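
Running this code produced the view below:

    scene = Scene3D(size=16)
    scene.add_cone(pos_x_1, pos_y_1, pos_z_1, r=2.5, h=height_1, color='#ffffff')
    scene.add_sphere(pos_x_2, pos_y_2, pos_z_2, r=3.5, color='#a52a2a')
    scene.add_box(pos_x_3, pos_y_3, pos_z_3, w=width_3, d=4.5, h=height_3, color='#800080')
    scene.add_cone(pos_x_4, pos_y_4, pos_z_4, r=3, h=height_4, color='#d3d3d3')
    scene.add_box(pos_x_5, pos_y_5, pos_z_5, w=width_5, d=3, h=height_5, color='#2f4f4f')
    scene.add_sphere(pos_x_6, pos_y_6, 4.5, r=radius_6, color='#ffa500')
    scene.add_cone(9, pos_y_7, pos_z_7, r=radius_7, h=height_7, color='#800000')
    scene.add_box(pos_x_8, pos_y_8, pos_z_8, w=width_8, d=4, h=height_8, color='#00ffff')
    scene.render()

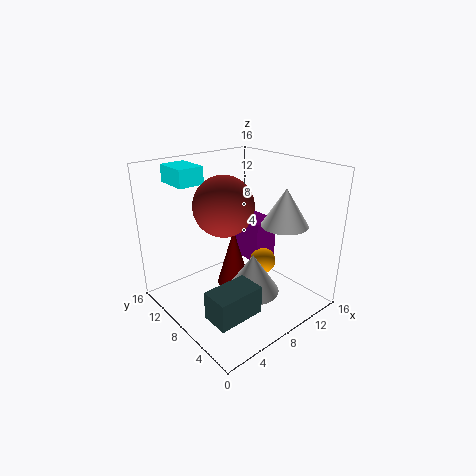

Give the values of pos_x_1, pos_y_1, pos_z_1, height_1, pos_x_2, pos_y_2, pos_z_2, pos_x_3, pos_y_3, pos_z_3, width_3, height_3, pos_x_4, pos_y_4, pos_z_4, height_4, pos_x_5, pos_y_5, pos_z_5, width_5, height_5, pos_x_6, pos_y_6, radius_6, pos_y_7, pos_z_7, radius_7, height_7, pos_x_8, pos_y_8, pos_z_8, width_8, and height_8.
pos_x_1 = 11; pos_y_1 = 4; pos_z_1 = 10; height_1 = 4; pos_x_2 = 8; pos_y_2 = 10.5; pos_z_2 = 11; pos_x_3 = 10.5; pos_y_3 = 7.5; pos_z_3 = 4; width_3 = 3; height_3 = 5; pos_x_4 = 8.5; pos_y_4 = 6; pos_z_4 = 2; height_4 = 4.5; pos_x_5 = 1.5; pos_y_5 = 2.5; pos_z_5 = 2; width_5 = 5; height_5 = 3; pos_x_6 = 11; pos_y_6 = 7; radius_6 = 1.5; pos_y_7 = 10; pos_z_7 = 1; radius_7 = 2; height_7 = 7; pos_x_8 = 3.5; pos_y_8 = 12; pos_z_8 = 13.5; width_8 = 3; height_8 = 2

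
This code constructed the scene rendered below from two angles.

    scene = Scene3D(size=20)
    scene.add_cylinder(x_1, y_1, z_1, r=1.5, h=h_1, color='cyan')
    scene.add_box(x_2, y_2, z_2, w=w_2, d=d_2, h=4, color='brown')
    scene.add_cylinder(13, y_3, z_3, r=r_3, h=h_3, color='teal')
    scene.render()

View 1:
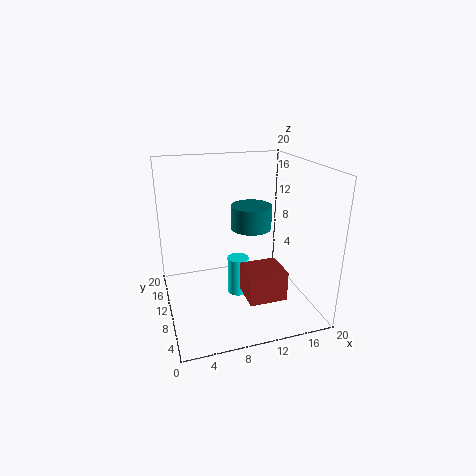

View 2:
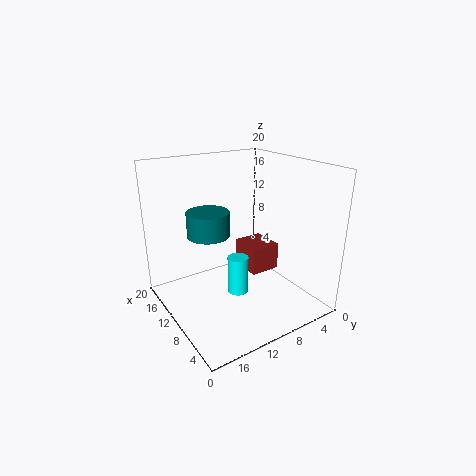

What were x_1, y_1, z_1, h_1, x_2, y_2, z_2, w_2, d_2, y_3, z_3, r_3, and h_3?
x_1 = 10; y_1 = 10; z_1 = 1.5; h_1 = 5.5; x_2 = 9.5; y_2 = 3; z_2 = 3.5; w_2 = 5; d_2 = 4.5; y_3 = 13; z_3 = 10; r_3 = 3; h_3 = 3.5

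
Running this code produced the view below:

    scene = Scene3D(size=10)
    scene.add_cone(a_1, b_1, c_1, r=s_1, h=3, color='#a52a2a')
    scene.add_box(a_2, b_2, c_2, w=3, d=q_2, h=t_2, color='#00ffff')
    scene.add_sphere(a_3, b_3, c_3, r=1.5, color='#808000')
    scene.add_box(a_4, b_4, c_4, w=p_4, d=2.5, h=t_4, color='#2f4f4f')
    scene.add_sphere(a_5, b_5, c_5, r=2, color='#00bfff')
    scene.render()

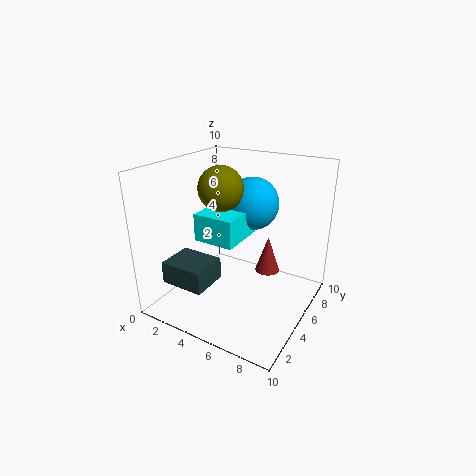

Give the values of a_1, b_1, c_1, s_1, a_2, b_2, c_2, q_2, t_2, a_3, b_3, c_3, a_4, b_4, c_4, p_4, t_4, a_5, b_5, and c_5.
a_1 = 5.5; b_1 = 9; c_1 = 0.5; s_1 = 1; a_2 = 2; b_2 = 4; c_2 = 4.5; q_2 = 3.5; t_2 = 2; a_3 = 4; b_3 = 4.5; c_3 = 8.5; a_4 = 1.5; b_4 = 1; c_4 = 2.5; p_4 = 3; t_4 = 1.5; a_5 = 4.5; b_5 = 8; c_5 = 6.5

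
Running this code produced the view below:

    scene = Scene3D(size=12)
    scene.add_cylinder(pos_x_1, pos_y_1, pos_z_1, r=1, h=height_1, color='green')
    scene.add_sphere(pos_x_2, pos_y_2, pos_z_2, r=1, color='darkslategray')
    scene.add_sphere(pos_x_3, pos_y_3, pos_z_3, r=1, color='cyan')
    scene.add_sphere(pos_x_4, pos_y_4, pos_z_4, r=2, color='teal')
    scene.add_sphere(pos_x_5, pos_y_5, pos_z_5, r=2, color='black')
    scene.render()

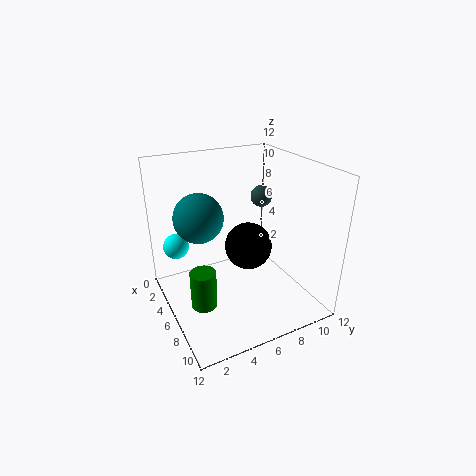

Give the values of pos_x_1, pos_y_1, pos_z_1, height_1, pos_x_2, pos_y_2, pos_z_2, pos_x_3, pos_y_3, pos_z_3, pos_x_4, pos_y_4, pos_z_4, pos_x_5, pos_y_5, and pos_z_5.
pos_x_1 = 8, pos_y_1 = 2, pos_z_1 = 2, height_1 = 3, pos_x_2 = 3, pos_y_2 = 10, pos_z_2 = 8, pos_x_3 = 5, pos_y_3 = 1, pos_z_3 = 6, pos_x_4 = 5, pos_y_4 = 3, pos_z_4 = 8, pos_x_5 = 6, pos_y_5 = 7, pos_z_5 = 5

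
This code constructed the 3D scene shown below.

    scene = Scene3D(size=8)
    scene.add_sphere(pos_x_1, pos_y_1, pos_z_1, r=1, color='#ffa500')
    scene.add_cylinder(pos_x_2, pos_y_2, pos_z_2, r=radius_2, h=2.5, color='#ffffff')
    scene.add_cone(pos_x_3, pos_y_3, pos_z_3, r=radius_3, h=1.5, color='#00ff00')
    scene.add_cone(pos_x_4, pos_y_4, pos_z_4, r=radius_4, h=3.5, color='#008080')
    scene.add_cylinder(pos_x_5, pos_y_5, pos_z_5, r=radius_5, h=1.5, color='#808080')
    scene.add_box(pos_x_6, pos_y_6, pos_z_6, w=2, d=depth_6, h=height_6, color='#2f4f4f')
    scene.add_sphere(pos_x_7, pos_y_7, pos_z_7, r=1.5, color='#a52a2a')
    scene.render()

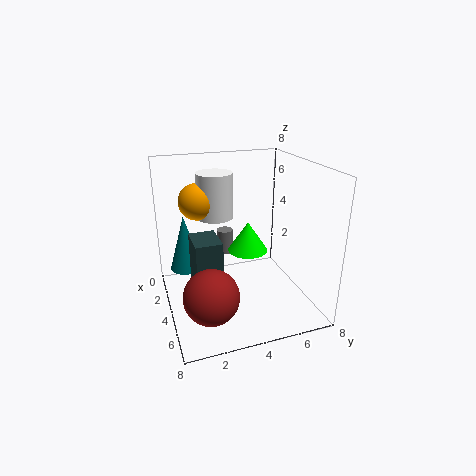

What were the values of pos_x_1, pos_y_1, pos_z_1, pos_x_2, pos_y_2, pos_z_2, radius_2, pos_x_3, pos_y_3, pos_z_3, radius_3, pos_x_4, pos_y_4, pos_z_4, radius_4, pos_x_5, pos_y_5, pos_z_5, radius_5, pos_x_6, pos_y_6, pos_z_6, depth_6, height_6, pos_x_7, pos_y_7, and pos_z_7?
pos_x_1 = 3; pos_y_1 = 2; pos_z_1 = 6; pos_x_2 = 3; pos_y_2 = 3; pos_z_2 = 5; radius_2 = 1; pos_x_3 = 5.5; pos_y_3 = 4; pos_z_3 = 4; radius_3 = 1; pos_x_4 = 1; pos_y_4 = 1.5; pos_z_4 = 1; radius_4 = 1; pos_x_5 = 1.5; pos_y_5 = 4; pos_z_5 = 2; radius_5 = 0.5; pos_x_6 = 2.5; pos_y_6 = 1.5; pos_z_6 = 0.5; depth_6 = 1.5; height_6 = 3.5; pos_x_7 = 5.5; pos_y_7 = 2; pos_z_7 = 1.5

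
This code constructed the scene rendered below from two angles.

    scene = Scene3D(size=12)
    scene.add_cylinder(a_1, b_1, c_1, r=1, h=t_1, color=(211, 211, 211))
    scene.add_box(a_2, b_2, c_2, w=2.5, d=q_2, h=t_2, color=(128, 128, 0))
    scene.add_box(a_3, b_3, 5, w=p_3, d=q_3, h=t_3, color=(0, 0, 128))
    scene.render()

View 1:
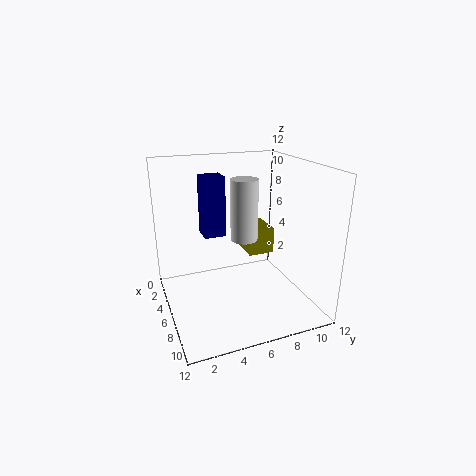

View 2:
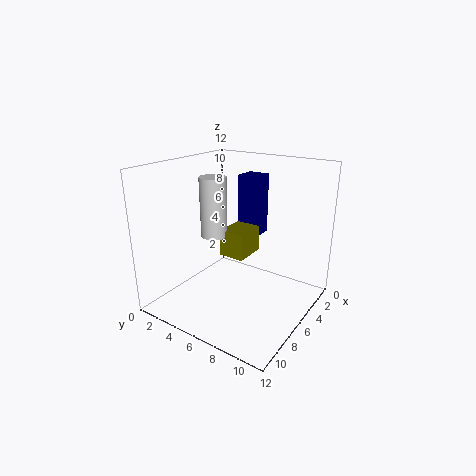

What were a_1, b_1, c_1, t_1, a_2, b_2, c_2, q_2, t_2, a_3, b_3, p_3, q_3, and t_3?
a_1 = 8.5, b_1 = 5.5, c_1 = 7, t_1 = 4.5, a_2 = 6, b_2 = 6, c_2 = 5.5, q_2 = 2, t_2 = 2, a_3 = 1, b_3 = 4, p_3 = 2, q_3 = 2, t_3 = 5.5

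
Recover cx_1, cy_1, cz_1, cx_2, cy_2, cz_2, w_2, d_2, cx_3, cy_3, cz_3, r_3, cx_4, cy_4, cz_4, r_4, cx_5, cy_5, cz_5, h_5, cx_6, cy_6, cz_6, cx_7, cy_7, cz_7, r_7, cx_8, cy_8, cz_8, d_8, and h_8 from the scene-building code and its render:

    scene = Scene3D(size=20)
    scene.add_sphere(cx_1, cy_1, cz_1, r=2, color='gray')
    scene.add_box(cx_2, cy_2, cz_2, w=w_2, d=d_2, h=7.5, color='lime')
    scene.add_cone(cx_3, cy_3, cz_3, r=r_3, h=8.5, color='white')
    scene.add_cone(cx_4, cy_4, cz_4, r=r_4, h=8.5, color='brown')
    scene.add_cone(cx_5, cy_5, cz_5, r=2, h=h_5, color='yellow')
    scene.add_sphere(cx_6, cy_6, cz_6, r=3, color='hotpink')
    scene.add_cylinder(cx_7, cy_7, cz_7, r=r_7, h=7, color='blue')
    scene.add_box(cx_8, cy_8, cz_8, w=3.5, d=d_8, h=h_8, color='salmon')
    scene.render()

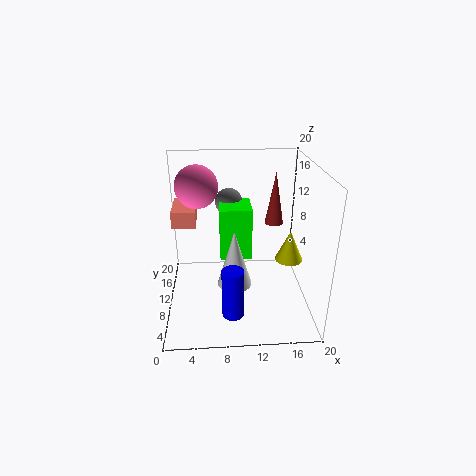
cx_1 = 9
cy_1 = 15
cz_1 = 13.5
cx_2 = 7.5
cy_2 = 10
cz_2 = 6.5
w_2 = 4.5
d_2 = 5
cx_3 = 9.5
cy_3 = 10
cz_3 = 2.5
r_3 = 2.5
cx_4 = 16.5
cy_4 = 18
cz_4 = 8.5
r_4 = 1.5
cx_5 = 17.5
cy_5 = 10.5
cz_5 = 6
h_5 = 4.5
cx_6 = 4.5
cy_6 = 13
cz_6 = 16.5
cx_7 = 9
cy_7 = 5.5
cz_7 = 0.5
r_7 = 1.5
cx_8 = 0.5
cy_8 = 13.5
cz_8 = 10
d_8 = 6.5
h_8 = 2.5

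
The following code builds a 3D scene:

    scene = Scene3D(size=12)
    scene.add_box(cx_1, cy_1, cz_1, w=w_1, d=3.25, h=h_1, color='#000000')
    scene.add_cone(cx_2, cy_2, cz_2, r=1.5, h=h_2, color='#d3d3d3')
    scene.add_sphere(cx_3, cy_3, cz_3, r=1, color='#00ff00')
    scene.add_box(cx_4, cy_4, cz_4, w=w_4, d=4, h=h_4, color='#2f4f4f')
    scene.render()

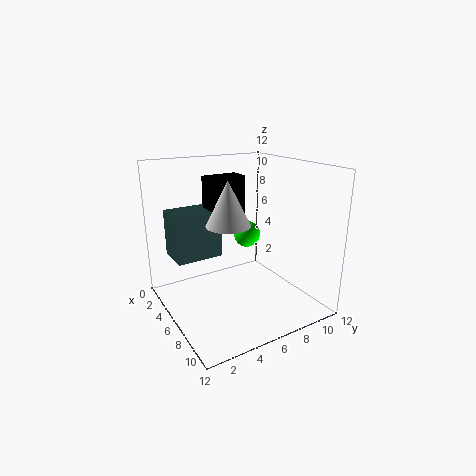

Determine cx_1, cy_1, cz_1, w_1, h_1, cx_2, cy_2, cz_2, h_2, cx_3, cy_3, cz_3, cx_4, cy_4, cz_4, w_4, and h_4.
cx_1 = 2.5, cy_1 = 4.5, cz_1 = 6.25, w_1 = 1.75, h_1 = 4.5, cx_2 = 9.75, cy_2 = 3, cz_2 = 8.75, h_2 = 3, cx_3 = 7.75, cy_3 = 5.75, cz_3 = 7, cx_4 = 1.5, cy_4 = 1.25, cz_4 = 4, w_4 = 3, h_4 = 4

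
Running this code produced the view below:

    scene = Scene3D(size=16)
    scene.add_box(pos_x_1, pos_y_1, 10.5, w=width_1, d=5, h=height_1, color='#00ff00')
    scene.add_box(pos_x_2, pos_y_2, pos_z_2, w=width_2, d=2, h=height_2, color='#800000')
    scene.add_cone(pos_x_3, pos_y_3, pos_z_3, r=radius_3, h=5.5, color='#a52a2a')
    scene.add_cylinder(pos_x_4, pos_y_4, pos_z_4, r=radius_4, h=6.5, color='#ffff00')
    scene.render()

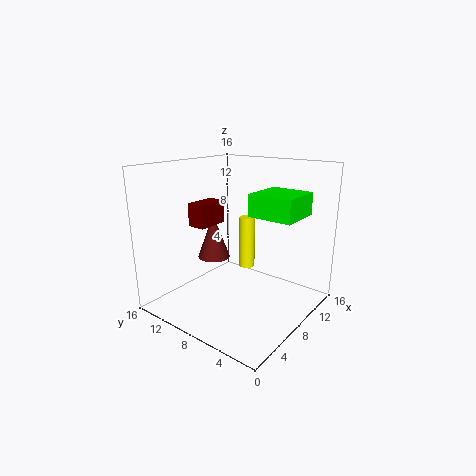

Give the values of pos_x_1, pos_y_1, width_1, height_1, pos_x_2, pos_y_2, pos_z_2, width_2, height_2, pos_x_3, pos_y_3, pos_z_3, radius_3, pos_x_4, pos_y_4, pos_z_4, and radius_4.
pos_x_1 = 8.5; pos_y_1 = 2; width_1 = 5; height_1 = 2.5; pos_x_2 = 4.5; pos_y_2 = 10; pos_z_2 = 9.5; width_2 = 3.5; height_2 = 2.5; pos_x_3 = 9.5; pos_y_3 = 13; pos_z_3 = 4; radius_3 = 2; pos_x_4 = 12.5; pos_y_4 = 10; pos_z_4 = 2.5; radius_4 = 1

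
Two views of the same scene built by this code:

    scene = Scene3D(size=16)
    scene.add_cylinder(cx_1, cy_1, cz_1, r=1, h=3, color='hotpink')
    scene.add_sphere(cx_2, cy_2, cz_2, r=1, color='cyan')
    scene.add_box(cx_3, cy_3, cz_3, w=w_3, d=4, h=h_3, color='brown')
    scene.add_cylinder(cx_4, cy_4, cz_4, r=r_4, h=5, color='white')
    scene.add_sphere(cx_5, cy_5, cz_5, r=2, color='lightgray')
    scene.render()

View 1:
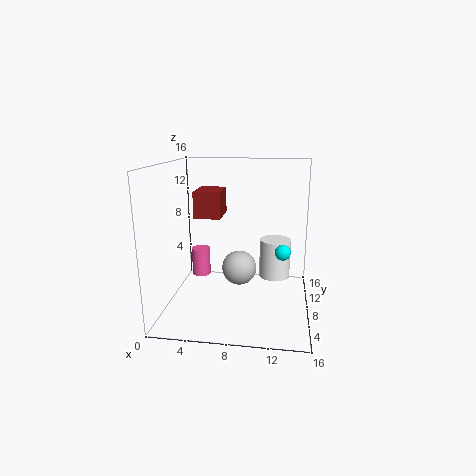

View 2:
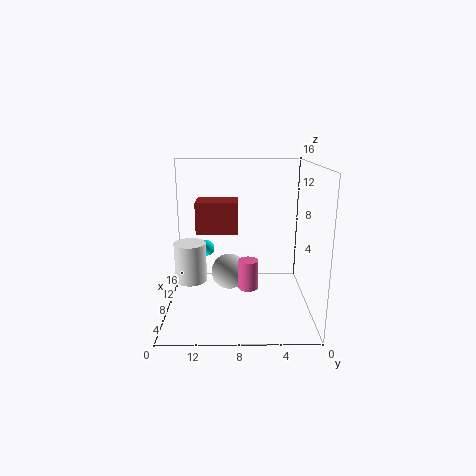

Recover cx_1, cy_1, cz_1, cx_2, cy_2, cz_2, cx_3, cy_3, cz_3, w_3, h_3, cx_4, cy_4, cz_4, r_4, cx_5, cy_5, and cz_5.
cx_1 = 4; cy_1 = 7; cz_1 = 4; cx_2 = 13; cy_2 = 12; cz_2 = 5; cx_3 = 3; cy_3 = 8; cz_3 = 10; w_3 = 3; h_3 = 3; cx_4 = 12; cy_4 = 14; cz_4 = 1; r_4 = 2; cx_5 = 8; cy_5 = 9; cz_5 = 4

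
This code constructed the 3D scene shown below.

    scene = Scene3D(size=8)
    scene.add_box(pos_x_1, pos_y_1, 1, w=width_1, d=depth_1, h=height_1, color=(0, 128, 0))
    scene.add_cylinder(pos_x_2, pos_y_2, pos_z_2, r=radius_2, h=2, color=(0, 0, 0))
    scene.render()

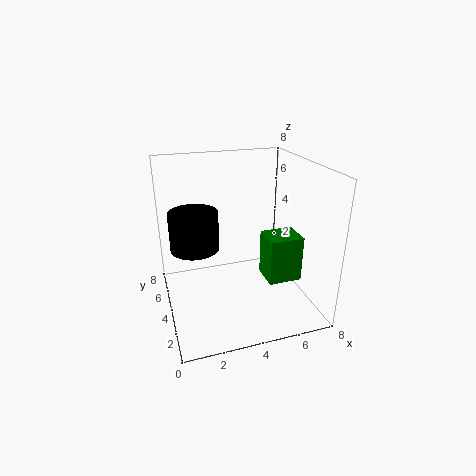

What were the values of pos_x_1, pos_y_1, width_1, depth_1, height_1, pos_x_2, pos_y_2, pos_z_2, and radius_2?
pos_x_1 = 5.75, pos_y_1 = 3.25, width_1 = 2, depth_1 = 1.75, height_1 = 2.75, pos_x_2 = 1.5, pos_y_2 = 3.5, pos_z_2 = 4, radius_2 = 1.25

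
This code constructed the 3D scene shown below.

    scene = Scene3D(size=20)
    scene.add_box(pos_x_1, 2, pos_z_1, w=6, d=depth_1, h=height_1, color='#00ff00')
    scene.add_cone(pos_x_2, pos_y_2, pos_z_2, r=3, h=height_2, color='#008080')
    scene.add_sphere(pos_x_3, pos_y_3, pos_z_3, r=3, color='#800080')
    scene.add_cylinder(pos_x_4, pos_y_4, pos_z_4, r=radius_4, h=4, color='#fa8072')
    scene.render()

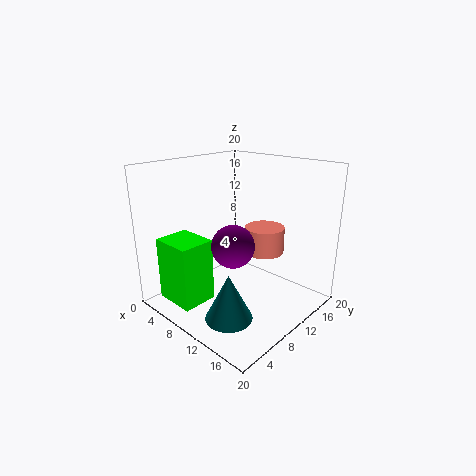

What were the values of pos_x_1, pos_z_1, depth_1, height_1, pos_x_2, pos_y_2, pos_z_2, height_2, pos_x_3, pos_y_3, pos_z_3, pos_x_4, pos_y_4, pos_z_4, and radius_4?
pos_x_1 = 2; pos_z_1 = 1; depth_1 = 5; height_1 = 9; pos_x_2 = 14; pos_y_2 = 4; pos_z_2 = 2; height_2 = 6; pos_x_3 = 10; pos_y_3 = 9; pos_z_3 = 9; pos_x_4 = 10; pos_y_4 = 16; pos_z_4 = 6; radius_4 = 3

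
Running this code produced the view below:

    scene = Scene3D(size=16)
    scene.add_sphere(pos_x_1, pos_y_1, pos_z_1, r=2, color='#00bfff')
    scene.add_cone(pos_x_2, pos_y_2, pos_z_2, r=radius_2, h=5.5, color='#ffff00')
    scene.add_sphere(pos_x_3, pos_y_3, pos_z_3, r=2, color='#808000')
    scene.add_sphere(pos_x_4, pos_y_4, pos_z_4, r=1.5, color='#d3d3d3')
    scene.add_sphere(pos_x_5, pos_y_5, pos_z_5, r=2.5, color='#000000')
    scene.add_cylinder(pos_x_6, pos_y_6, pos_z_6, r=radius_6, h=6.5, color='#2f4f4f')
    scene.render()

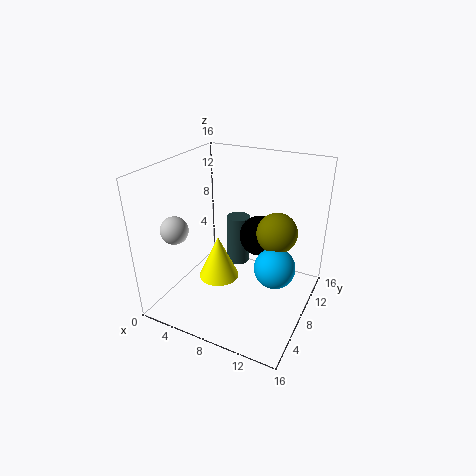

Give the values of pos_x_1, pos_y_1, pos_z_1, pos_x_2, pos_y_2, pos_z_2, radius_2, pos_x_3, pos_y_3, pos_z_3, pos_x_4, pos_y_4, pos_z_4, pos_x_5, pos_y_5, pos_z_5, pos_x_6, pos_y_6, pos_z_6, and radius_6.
pos_x_1 = 13.5
pos_y_1 = 5
pos_z_1 = 7.5
pos_x_2 = 4.5
pos_y_2 = 9.5
pos_z_2 = 1
radius_2 = 2.5
pos_x_3 = 13
pos_y_3 = 6.5
pos_z_3 = 10.5
pos_x_4 = 2.5
pos_y_4 = 4
pos_z_4 = 9.5
pos_x_5 = 8.5
pos_y_5 = 13
pos_z_5 = 6
pos_x_6 = 5
pos_y_6 = 14
pos_z_6 = 1
radius_6 = 1.5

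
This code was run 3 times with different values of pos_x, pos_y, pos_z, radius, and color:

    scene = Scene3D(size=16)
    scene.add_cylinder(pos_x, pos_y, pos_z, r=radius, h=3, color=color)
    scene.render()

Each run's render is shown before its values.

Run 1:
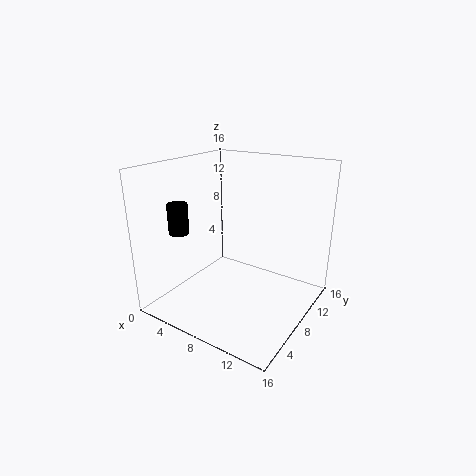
pos_x = 5, pos_y = 2, pos_z = 10, radius = 1, color = 'black'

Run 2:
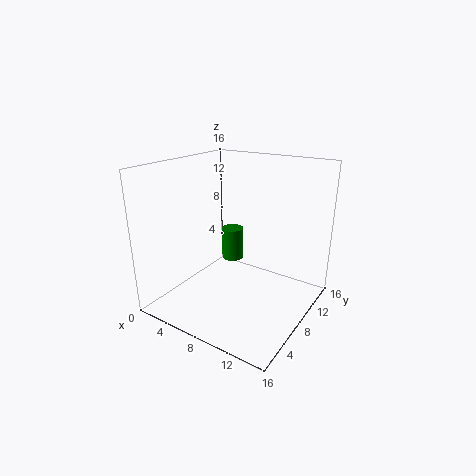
pos_x = 10, pos_y = 4, pos_z = 8, radius = 1, color = 'green'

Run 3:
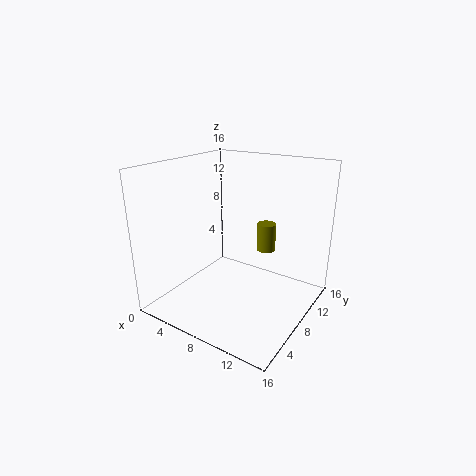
pos_x = 11, pos_y = 9, pos_z = 7, radius = 1, color = 'olive'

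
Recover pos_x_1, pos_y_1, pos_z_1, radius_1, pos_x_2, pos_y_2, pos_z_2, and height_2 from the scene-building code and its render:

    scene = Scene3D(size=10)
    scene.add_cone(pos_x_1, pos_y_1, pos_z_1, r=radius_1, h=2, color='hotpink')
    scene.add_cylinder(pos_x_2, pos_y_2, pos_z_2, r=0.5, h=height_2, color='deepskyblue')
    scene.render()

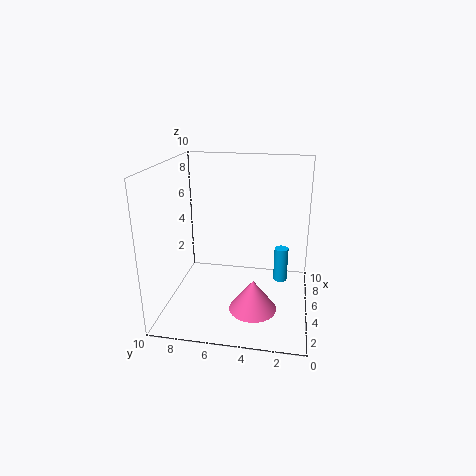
pos_x_1 = 2
pos_y_1 = 3.5
pos_z_1 = 1.5
radius_1 = 1.5
pos_x_2 = 6
pos_y_2 = 2
pos_z_2 = 1.5
height_2 = 2.5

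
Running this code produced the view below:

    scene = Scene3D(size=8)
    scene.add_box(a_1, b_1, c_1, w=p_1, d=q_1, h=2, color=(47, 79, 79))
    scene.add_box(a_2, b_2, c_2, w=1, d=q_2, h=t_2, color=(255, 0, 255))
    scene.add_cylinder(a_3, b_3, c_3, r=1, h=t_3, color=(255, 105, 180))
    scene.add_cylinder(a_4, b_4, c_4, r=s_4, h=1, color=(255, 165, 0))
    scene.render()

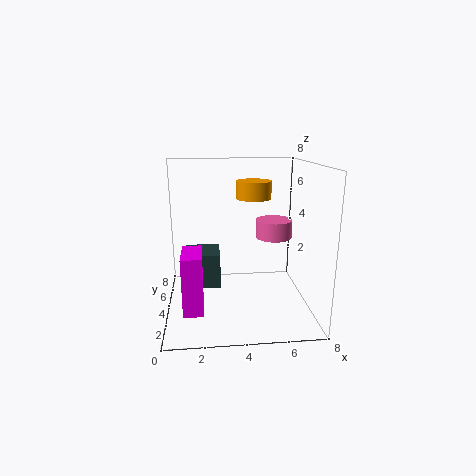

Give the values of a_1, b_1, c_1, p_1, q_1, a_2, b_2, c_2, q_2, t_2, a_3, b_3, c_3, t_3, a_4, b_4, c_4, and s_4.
a_1 = 1, b_1 = 4, c_1 = 1, p_1 = 2, q_1 = 2, a_2 = 1, b_2 = 1, c_2 = 1, q_2 = 2, t_2 = 3, a_3 = 6, b_3 = 4, c_3 = 4, t_3 = 1, a_4 = 5, b_4 = 5, c_4 = 6, s_4 = 1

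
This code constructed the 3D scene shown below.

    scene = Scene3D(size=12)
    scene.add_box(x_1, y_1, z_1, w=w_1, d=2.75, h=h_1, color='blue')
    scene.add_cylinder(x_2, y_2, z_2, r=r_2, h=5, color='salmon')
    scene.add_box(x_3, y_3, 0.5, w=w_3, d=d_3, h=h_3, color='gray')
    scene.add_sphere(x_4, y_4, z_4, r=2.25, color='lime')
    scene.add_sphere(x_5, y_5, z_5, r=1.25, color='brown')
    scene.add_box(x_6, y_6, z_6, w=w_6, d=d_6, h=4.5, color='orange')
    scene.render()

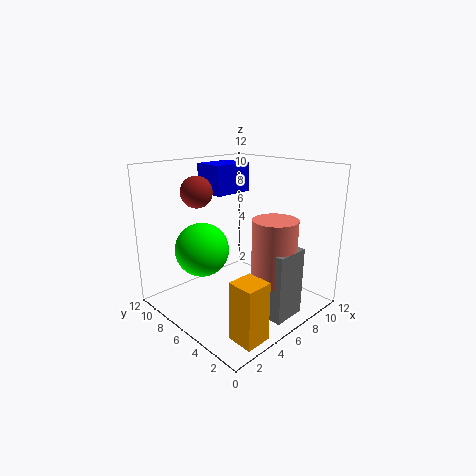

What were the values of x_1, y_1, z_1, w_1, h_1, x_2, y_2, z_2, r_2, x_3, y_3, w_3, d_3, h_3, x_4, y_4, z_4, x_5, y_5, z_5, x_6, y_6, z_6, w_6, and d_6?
x_1 = 5.5; y_1 = 7.75; z_1 = 9.25; w_1 = 3.5; h_1 = 2.5; x_2 = 6.5; y_2 = 2.5; z_2 = 3.25; r_2 = 1.75; x_3 = 5.25; y_3 = 0.75; w_3 = 2.75; d_3 = 1.5; h_3 = 5.5; x_4 = 3.75; y_4 = 8; z_4 = 5; x_5 = 3.25; y_5 = 7.75; z_5 = 10; x_6 = 1.5; y_6 = 0.25; z_6 = 0.5; w_6 = 2; d_6 = 2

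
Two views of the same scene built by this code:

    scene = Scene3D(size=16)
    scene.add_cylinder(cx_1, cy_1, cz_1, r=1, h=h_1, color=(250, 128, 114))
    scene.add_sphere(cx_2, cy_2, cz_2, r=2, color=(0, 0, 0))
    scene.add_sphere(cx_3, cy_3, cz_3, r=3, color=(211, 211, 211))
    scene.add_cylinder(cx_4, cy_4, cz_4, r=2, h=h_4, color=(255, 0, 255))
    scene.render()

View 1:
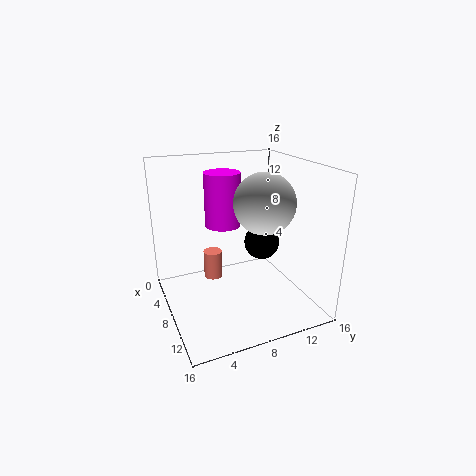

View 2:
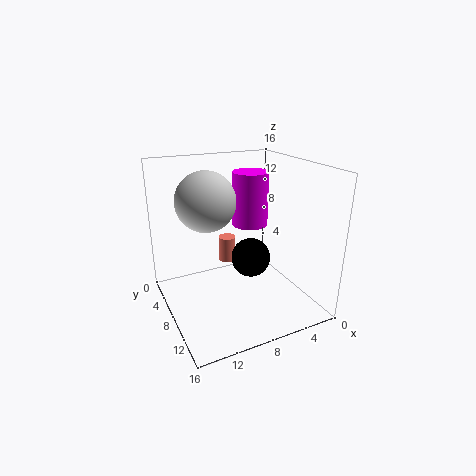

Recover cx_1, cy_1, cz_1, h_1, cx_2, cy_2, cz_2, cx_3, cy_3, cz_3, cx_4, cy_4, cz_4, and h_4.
cx_1 = 8, cy_1 = 5, cz_1 = 4, h_1 = 3, cx_2 = 8, cy_2 = 11, cz_2 = 7, cx_3 = 12, cy_3 = 9, cz_3 = 13, cx_4 = 6, cy_4 = 7, cz_4 = 9, h_4 = 6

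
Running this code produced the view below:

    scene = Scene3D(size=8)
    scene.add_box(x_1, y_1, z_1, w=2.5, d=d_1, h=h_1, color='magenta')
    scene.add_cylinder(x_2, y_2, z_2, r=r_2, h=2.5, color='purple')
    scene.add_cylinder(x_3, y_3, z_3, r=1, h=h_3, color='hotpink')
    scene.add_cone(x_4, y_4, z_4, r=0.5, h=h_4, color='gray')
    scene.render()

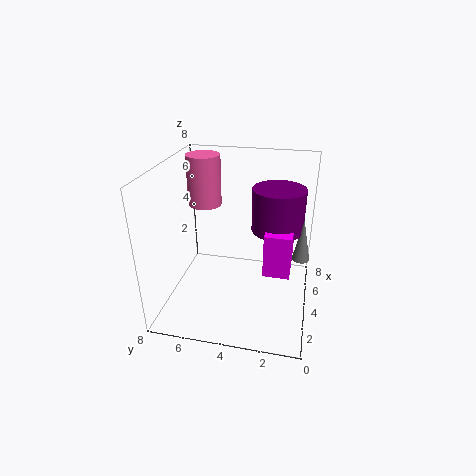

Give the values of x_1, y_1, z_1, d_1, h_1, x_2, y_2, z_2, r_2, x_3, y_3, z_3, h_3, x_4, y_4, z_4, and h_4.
x_1 = 3.5; y_1 = 1; z_1 = 2; d_1 = 1.5; h_1 = 2.5; x_2 = 5.5; y_2 = 2; z_2 = 4; r_2 = 1.5; x_3 = 6; y_3 = 6.5; z_3 = 5; h_3 = 3; x_4 = 5; y_4 = 0.5; z_4 = 2.5; h_4 = 2.5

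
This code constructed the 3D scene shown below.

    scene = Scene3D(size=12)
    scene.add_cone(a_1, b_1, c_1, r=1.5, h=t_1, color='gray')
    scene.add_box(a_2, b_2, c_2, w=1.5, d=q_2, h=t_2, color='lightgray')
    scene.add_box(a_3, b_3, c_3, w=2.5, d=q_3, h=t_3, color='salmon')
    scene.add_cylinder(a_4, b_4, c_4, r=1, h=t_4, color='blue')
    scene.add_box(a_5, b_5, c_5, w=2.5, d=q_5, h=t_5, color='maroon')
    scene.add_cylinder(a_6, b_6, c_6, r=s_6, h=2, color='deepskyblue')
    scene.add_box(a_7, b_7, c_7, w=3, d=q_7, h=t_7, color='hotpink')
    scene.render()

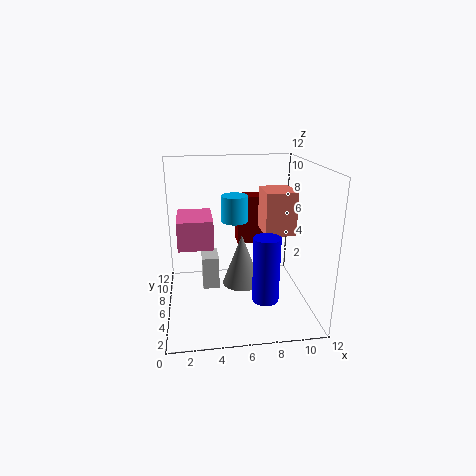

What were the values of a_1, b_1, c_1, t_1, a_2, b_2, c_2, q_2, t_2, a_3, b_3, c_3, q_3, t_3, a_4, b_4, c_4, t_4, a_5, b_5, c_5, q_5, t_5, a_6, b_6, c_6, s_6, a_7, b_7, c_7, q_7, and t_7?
a_1 = 6
b_1 = 4
c_1 = 3
t_1 = 4
a_2 = 3
b_2 = 7.5
c_2 = 0.5
q_2 = 2.5
t_2 = 3
a_3 = 8
b_3 = 4.5
c_3 = 6.5
q_3 = 3
t_3 = 3.5
a_4 = 7.5
b_4 = 2
c_4 = 2.5
t_4 = 5
a_5 = 6.5
b_5 = 9.5
c_5 = 4
q_5 = 2
t_5 = 4.5
a_6 = 5.5
b_6 = 4.5
c_6 = 8
s_6 = 1
a_7 = 1
b_7 = 6
c_7 = 5
q_7 = 4
t_7 = 2.5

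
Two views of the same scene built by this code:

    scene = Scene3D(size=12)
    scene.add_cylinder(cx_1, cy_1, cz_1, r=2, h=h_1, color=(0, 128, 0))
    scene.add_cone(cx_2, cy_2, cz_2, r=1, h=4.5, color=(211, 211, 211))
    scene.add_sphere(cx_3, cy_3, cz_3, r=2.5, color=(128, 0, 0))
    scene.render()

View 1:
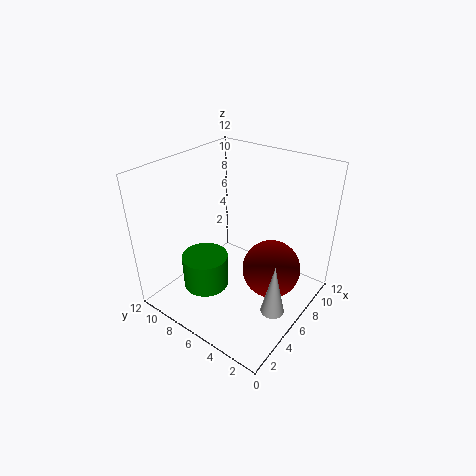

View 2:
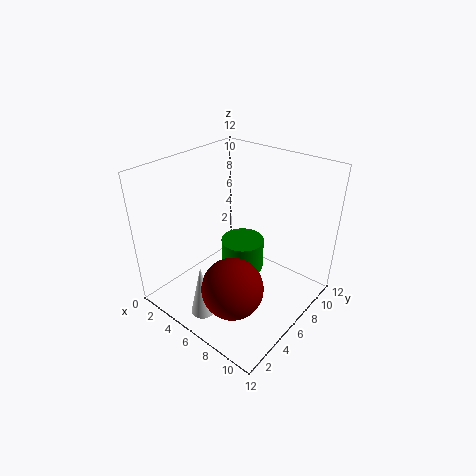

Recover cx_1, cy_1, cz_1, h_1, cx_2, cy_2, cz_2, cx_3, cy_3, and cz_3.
cx_1 = 4.5, cy_1 = 8.5, cz_1 = 1, h_1 = 3, cx_2 = 5.5, cy_2 = 2, cz_2 = 0.5, cx_3 = 7.5, cy_3 = 3.5, cz_3 = 3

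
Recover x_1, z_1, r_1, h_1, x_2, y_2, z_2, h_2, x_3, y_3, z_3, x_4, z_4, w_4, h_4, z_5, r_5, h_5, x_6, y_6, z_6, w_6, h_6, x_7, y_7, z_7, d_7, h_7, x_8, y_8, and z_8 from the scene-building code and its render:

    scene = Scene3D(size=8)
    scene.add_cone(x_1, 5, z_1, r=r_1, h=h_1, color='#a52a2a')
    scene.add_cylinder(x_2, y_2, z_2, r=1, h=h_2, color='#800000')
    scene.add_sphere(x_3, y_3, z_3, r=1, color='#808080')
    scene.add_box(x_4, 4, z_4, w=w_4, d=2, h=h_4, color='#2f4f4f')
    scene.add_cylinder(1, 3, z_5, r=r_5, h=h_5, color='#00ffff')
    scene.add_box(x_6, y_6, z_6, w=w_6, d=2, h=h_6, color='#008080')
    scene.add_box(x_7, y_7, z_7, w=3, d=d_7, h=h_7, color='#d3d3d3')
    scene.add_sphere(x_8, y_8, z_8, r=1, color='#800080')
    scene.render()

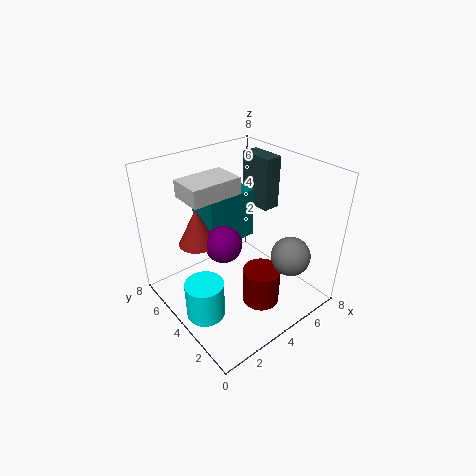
x_1 = 2, z_1 = 4, r_1 = 1, h_1 = 2, x_2 = 4, y_2 = 2, z_2 = 1, h_2 = 2, x_3 = 5, y_3 = 1, z_3 = 4, x_4 = 6, z_4 = 5, w_4 = 1, h_4 = 3, z_5 = 1, r_5 = 1, h_5 = 2, x_6 = 3, y_6 = 5, z_6 = 3, w_6 = 3, h_6 = 3, x_7 = 2, y_7 = 5, z_7 = 6, d_7 = 2, h_7 = 1, x_8 = 3, y_8 = 4, z_8 = 4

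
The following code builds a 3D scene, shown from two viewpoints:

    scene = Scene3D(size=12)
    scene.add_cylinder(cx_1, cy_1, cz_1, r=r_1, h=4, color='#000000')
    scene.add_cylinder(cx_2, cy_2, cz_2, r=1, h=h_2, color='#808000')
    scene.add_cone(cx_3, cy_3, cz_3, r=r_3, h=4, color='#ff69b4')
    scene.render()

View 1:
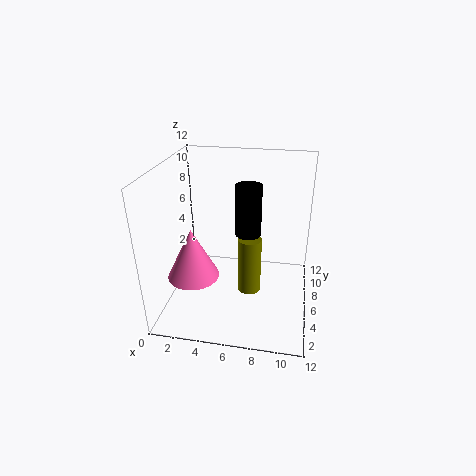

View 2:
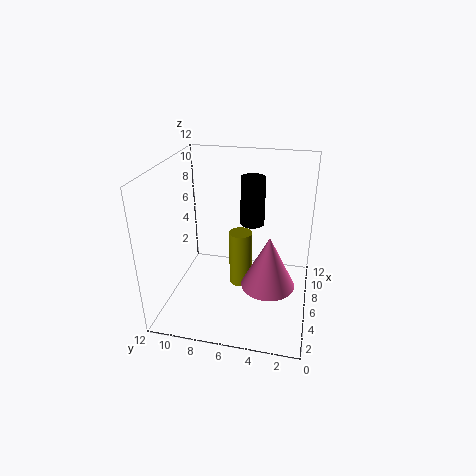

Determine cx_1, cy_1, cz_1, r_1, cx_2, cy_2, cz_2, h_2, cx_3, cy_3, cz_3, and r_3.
cx_1 = 7
cy_1 = 5
cz_1 = 7
r_1 = 1
cx_2 = 7
cy_2 = 6
cz_2 = 1
h_2 = 5
cx_3 = 3
cy_3 = 3
cz_3 = 4
r_3 = 2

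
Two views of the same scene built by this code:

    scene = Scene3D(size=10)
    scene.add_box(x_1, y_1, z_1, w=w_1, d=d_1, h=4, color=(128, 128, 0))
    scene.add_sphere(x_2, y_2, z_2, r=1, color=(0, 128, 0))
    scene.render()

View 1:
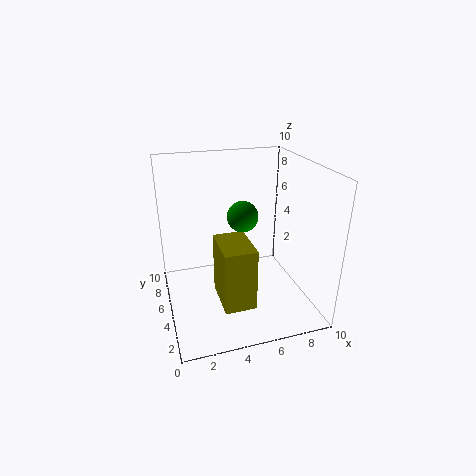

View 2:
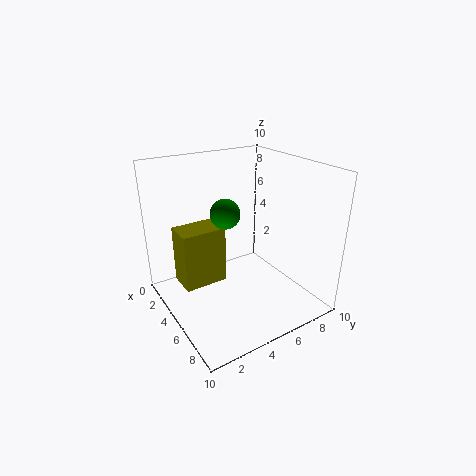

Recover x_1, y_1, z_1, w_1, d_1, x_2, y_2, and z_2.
x_1 = 3; y_1 = 1; z_1 = 2; w_1 = 2; d_1 = 3; x_2 = 5; y_2 = 4; z_2 = 7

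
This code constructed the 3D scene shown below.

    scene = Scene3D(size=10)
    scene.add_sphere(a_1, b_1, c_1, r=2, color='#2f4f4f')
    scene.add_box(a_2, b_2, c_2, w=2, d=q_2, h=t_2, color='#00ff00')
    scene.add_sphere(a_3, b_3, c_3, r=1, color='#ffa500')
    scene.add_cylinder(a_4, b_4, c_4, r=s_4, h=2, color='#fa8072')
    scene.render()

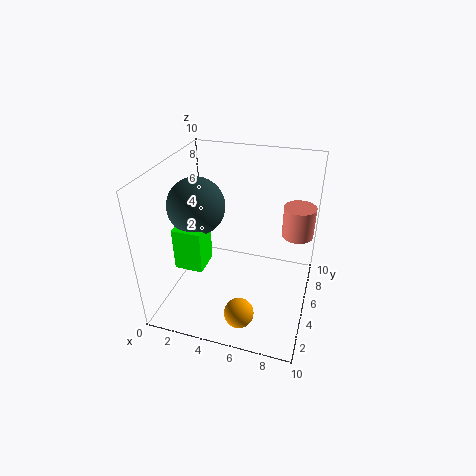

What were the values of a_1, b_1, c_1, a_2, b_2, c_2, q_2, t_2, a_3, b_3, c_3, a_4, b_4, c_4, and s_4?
a_1 = 2
b_1 = 5
c_1 = 7
a_2 = 1
b_2 = 3
c_2 = 3
q_2 = 2
t_2 = 3
a_3 = 6
b_3 = 2
c_3 = 1
a_4 = 9
b_4 = 5
c_4 = 6
s_4 = 1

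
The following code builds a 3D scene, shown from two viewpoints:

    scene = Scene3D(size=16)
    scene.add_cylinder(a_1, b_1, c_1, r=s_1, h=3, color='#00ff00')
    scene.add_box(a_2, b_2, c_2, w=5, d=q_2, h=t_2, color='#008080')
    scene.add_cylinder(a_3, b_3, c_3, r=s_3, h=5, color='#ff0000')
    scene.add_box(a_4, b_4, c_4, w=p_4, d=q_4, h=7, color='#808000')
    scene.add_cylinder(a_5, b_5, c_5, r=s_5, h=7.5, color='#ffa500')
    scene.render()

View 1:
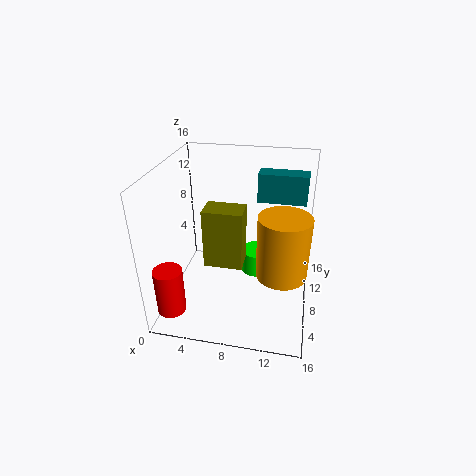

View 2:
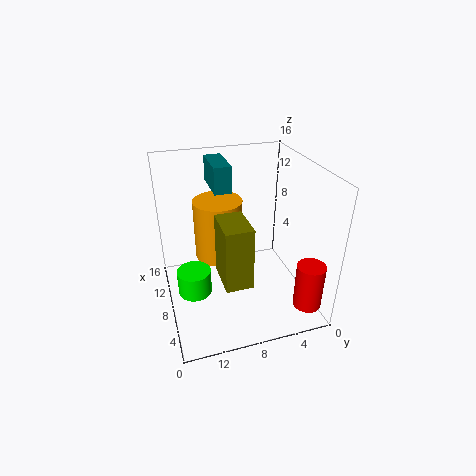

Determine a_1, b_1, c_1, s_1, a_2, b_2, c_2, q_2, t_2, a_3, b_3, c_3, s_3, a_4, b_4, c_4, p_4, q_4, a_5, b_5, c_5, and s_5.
a_1 = 9.5, b_1 = 13, c_1 = 0.5, s_1 = 2, a_2 = 10, b_2 = 8, c_2 = 12.5, q_2 = 2, t_2 = 3, a_3 = 2, b_3 = 2, c_3 = 2, s_3 = 1.5, a_4 = 4, b_4 = 7.5, c_4 = 4, p_4 = 4.5, q_4 = 3, a_5 = 13, b_5 = 9, c_5 = 3, s_5 = 3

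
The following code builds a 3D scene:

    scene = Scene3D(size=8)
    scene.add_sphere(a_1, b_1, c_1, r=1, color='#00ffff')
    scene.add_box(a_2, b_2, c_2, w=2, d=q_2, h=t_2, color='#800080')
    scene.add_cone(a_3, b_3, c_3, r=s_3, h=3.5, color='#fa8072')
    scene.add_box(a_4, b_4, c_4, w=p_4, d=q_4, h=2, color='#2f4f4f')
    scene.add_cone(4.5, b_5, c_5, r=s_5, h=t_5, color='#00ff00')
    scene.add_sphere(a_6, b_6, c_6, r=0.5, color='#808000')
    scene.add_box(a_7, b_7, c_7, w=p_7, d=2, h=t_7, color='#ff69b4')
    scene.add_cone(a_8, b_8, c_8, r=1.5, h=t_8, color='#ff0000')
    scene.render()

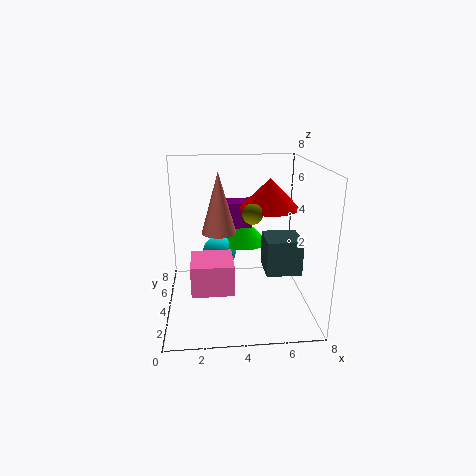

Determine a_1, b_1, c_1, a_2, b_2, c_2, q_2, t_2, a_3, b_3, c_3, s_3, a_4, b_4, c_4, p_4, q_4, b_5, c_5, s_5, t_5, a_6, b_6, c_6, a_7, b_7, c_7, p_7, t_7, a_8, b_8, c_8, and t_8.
a_1 = 3; b_1 = 5.5; c_1 = 2.5; a_2 = 3; b_2 = 5.5; c_2 = 4; q_2 = 1.5; t_2 = 1.5; a_3 = 3; b_3 = 5; c_3 = 4; s_3 = 1; a_4 = 5.5; b_4 = 3; c_4 = 2; p_4 = 2; q_4 = 2; b_5 = 6; c_5 = 3; s_5 = 1.5; t_5 = 1.5; a_6 = 4.5; b_6 = 2; c_6 = 6; a_7 = 1.5; b_7 = 0.5; c_7 = 2.5; p_7 = 2; t_7 = 1.5; a_8 = 5.5; b_8 = 3; c_8 = 6; t_8 = 1.5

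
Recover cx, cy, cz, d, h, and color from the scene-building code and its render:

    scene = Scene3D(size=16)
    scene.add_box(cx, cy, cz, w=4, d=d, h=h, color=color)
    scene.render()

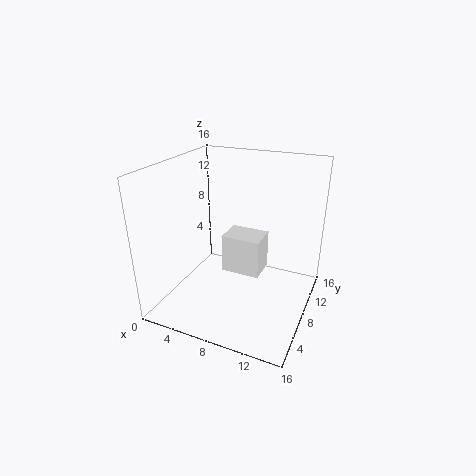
cx = 7.5; cy = 5; cz = 5.5; d = 3; h = 4; color = 'white'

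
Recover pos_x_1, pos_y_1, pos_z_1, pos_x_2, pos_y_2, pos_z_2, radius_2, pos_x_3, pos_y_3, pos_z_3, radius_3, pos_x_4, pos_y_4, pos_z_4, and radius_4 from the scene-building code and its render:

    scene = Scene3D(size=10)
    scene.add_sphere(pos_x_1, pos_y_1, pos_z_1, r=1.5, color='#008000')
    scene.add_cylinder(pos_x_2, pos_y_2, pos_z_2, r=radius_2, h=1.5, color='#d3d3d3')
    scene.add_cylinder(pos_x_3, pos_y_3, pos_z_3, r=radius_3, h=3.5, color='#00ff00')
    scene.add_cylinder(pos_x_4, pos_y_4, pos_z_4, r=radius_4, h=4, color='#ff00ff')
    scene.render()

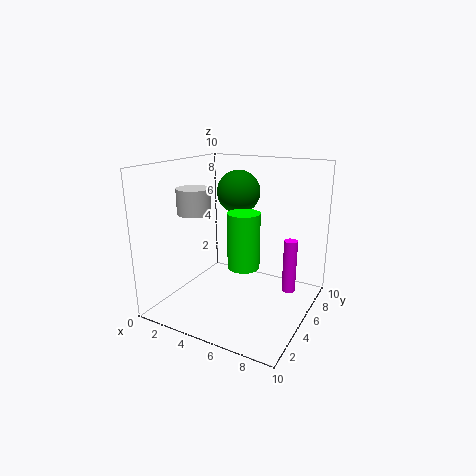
pos_x_1 = 4.5; pos_y_1 = 6; pos_z_1 = 8; pos_x_2 = 4; pos_y_2 = 1.5; pos_z_2 = 7.5; radius_2 = 1; pos_x_3 = 6.5; pos_y_3 = 3; pos_z_3 = 4; radius_3 = 1; pos_x_4 = 8; pos_y_4 = 7.5; pos_z_4 = 0.5; radius_4 = 0.5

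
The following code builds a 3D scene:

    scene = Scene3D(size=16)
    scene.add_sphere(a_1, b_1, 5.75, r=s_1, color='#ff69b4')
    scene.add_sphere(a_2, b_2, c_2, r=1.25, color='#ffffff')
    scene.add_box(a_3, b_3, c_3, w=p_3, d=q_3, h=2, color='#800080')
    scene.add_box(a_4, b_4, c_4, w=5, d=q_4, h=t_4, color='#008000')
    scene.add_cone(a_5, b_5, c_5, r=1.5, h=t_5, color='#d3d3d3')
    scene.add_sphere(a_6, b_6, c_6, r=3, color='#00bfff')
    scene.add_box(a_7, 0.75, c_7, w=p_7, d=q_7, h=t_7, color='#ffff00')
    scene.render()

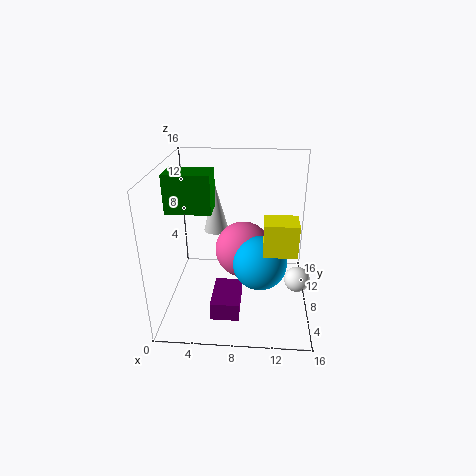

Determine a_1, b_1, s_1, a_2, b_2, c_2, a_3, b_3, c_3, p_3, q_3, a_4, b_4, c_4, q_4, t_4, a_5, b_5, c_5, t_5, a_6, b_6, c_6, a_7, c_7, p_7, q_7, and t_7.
a_1 = 8.5
b_1 = 9.5
s_1 = 3.25
a_2 = 14.25
b_2 = 3.5
c_2 = 6
a_3 = 5.5
b_3 = 2.5
c_3 = 1
p_3 = 3
q_3 = 4.75
a_4 = 0.25
b_4 = 7
c_4 = 11
q_4 = 3.25
t_4 = 4.25
a_5 = 5
b_5 = 12
c_5 = 7
t_5 = 5.75
a_6 = 10.5
b_6 = 7
c_6 = 5.5
a_7 = 10.75
c_7 = 10
p_7 = 3
q_7 = 2.5
t_7 = 3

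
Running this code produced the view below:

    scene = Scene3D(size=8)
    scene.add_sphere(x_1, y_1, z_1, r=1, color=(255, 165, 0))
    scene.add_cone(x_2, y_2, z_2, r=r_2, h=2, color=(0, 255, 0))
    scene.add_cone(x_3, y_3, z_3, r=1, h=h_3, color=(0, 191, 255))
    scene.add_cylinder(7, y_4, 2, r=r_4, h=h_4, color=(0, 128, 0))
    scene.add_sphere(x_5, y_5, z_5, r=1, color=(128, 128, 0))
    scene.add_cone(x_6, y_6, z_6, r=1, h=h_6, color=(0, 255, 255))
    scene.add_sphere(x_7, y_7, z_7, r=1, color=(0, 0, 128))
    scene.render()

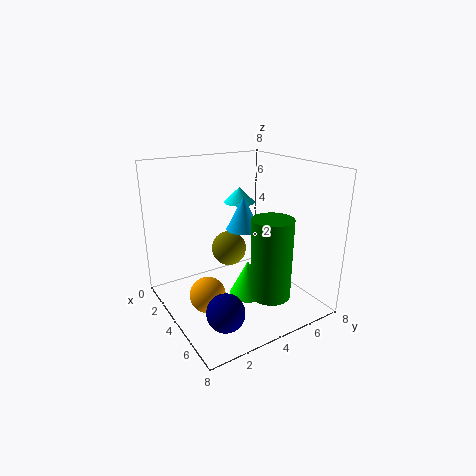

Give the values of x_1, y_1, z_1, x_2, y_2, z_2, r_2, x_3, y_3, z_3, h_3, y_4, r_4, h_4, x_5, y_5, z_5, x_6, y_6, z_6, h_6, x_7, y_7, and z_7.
x_1 = 4; y_1 = 2; z_1 = 1; x_2 = 5; y_2 = 4; z_2 = 1; r_2 = 1; x_3 = 3; y_3 = 5; z_3 = 4; h_3 = 2; y_4 = 4; r_4 = 1; h_4 = 4; x_5 = 3; y_5 = 4; z_5 = 3; x_6 = 1; y_6 = 6; z_6 = 5; h_6 = 1; x_7 = 6; y_7 = 2; z_7 = 1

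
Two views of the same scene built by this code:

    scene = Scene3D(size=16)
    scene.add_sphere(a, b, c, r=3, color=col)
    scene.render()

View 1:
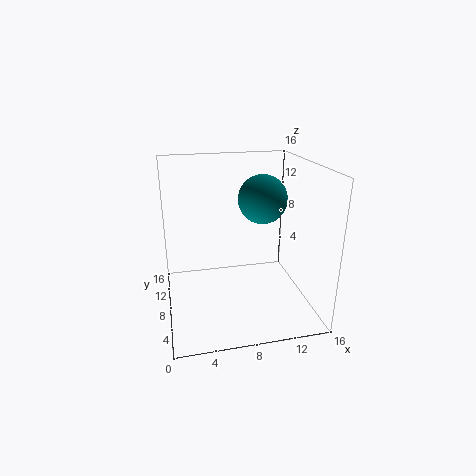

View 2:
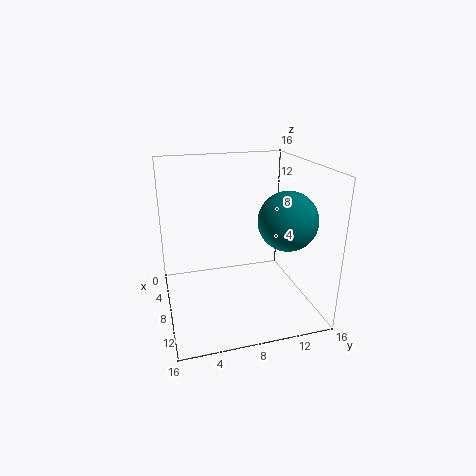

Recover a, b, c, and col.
a = 12
b = 12
c = 11
col = 'teal'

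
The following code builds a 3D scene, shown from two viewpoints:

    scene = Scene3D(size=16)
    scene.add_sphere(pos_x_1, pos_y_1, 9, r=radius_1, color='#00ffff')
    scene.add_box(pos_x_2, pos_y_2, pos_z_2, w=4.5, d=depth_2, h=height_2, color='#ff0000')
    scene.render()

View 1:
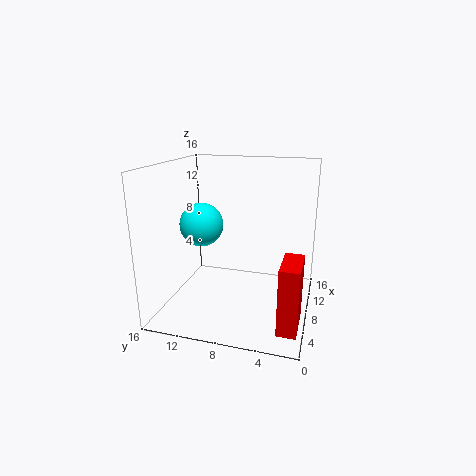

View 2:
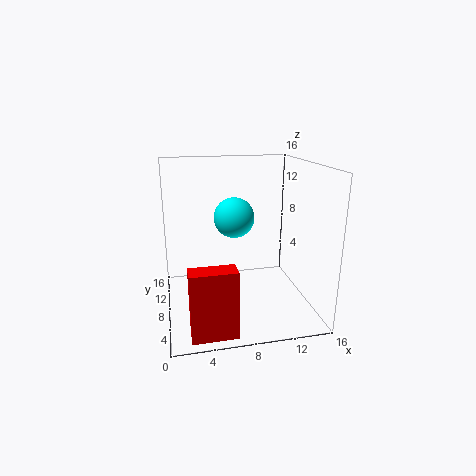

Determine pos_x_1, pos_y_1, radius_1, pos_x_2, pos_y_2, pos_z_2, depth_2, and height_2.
pos_x_1 = 8.5
pos_y_1 = 12.5
radius_1 = 2.5
pos_x_2 = 2
pos_y_2 = 0.5
pos_z_2 = 0.5
depth_2 = 2
height_2 = 7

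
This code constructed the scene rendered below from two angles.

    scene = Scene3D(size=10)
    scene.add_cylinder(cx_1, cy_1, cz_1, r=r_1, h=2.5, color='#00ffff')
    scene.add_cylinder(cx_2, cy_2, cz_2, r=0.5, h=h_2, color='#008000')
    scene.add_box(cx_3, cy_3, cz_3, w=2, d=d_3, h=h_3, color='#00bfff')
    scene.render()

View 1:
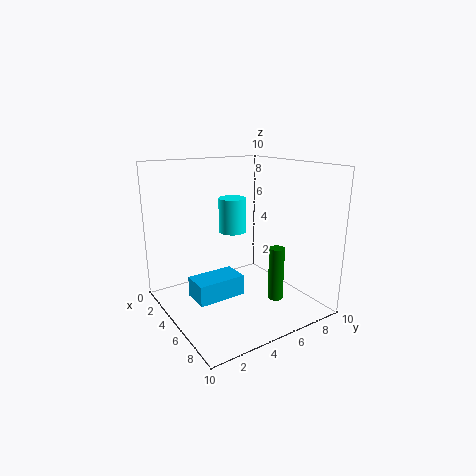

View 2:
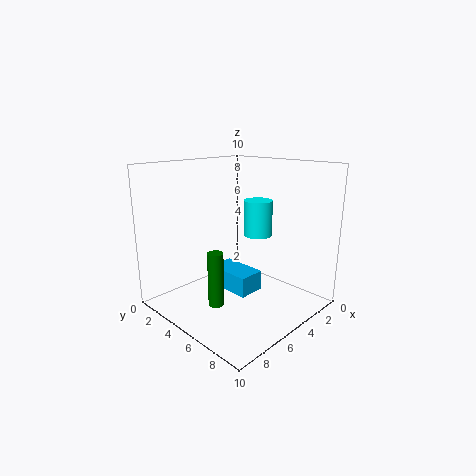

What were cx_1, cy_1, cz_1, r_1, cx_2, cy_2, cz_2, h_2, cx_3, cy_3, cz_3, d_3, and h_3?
cx_1 = 3.5
cy_1 = 5.5
cz_1 = 5
r_1 = 1
cx_2 = 8
cy_2 = 6
cz_2 = 1.5
h_2 = 3.5
cx_3 = 3
cy_3 = 2
cz_3 = 0.5
d_3 = 3.5
h_3 = 1.5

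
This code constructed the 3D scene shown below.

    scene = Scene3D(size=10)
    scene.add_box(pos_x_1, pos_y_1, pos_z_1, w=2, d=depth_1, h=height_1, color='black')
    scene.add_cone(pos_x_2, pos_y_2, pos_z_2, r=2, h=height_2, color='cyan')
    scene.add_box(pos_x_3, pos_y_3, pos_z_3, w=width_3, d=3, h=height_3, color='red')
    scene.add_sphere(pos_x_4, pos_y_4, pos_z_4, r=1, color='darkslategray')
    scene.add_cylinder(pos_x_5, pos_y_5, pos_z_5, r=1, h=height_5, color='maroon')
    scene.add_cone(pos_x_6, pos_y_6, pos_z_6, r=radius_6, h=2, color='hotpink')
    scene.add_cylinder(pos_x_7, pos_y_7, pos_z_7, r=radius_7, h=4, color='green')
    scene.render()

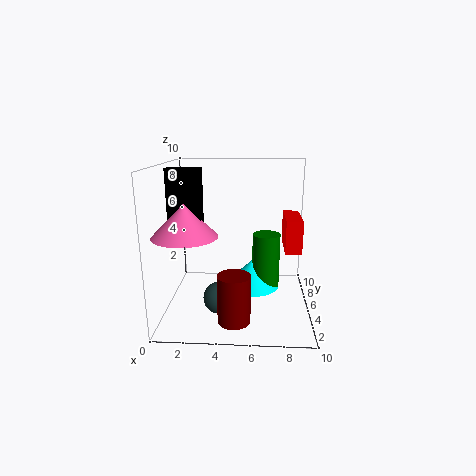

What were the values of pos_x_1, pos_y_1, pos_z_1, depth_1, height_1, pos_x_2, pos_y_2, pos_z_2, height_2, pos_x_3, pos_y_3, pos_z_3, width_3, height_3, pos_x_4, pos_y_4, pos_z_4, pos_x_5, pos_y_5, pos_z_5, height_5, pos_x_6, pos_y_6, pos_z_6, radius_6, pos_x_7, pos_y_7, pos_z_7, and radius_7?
pos_x_1 = 1, pos_y_1 = 2, pos_z_1 = 6, depth_1 = 1, height_1 = 4, pos_x_2 = 6, pos_y_2 = 6, pos_z_2 = 1, height_2 = 2, pos_x_3 = 8, pos_y_3 = 2, pos_z_3 = 5, width_3 = 1, height_3 = 2, pos_x_4 = 4, pos_y_4 = 2, pos_z_4 = 2, pos_x_5 = 5, pos_y_5 = 1, pos_z_5 = 1, height_5 = 3, pos_x_6 = 2, pos_y_6 = 2, pos_z_6 = 6, radius_6 = 2, pos_x_7 = 7, pos_y_7 = 6, pos_z_7 = 1, radius_7 = 1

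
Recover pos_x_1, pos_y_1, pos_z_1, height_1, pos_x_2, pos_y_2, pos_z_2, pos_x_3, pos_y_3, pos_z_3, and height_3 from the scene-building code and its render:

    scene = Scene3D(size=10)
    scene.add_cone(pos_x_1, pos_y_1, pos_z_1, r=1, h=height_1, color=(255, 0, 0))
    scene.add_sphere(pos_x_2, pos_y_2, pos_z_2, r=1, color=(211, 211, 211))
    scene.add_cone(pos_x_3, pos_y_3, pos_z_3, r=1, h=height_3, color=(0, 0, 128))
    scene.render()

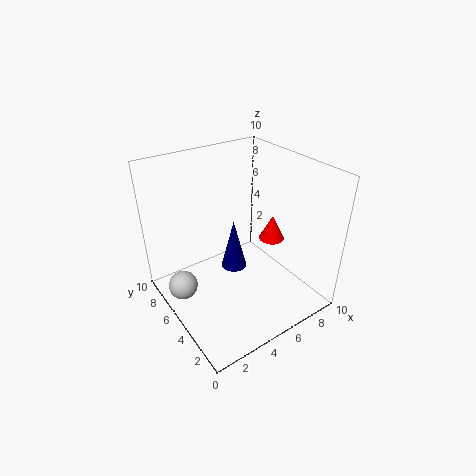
pos_x_1 = 9
pos_y_1 = 6
pos_z_1 = 3
height_1 = 2
pos_x_2 = 1
pos_y_2 = 6
pos_z_2 = 2
pos_x_3 = 6
pos_y_3 = 7
pos_z_3 = 1
height_3 = 4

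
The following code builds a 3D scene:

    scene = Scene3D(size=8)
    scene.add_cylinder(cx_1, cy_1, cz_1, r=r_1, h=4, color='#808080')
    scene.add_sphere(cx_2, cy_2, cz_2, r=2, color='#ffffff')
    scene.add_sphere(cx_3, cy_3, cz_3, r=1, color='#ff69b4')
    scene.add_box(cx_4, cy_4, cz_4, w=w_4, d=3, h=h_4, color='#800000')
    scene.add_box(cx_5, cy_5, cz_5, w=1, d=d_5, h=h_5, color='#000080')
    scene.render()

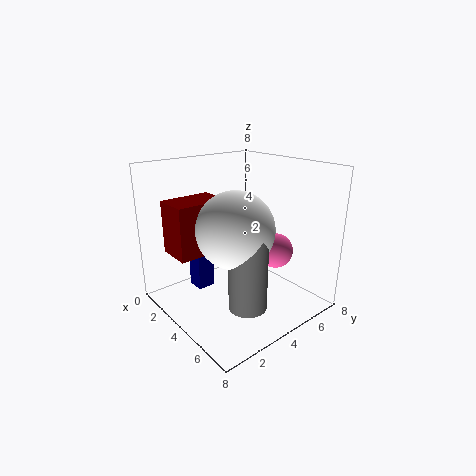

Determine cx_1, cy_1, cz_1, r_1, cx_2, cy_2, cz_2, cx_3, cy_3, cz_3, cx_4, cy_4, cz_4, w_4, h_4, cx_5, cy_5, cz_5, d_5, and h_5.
cx_1 = 6
cy_1 = 3
cz_1 = 1
r_1 = 1
cx_2 = 5
cy_2 = 3
cz_2 = 5
cx_3 = 5
cy_3 = 6
cz_3 = 3
cx_4 = 1
cy_4 = 1
cz_4 = 3
w_4 = 2
h_4 = 3
cx_5 = 2
cy_5 = 2
cz_5 = 1
d_5 = 1
h_5 = 3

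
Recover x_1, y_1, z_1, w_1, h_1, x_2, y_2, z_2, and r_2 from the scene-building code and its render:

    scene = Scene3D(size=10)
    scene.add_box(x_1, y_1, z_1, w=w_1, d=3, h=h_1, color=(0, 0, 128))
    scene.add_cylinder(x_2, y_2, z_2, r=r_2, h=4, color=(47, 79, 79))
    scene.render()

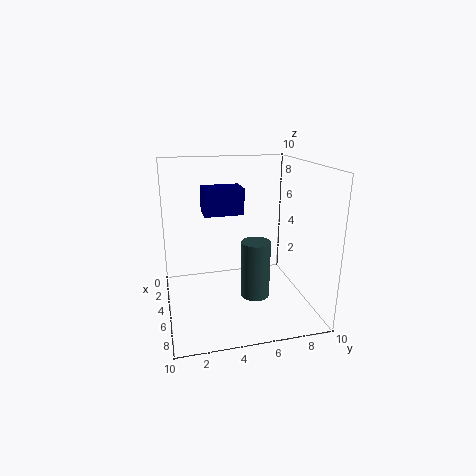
x_1 = 1; y_1 = 3; z_1 = 6; w_1 = 2; h_1 = 2; x_2 = 6; y_2 = 6; z_2 = 1; r_2 = 1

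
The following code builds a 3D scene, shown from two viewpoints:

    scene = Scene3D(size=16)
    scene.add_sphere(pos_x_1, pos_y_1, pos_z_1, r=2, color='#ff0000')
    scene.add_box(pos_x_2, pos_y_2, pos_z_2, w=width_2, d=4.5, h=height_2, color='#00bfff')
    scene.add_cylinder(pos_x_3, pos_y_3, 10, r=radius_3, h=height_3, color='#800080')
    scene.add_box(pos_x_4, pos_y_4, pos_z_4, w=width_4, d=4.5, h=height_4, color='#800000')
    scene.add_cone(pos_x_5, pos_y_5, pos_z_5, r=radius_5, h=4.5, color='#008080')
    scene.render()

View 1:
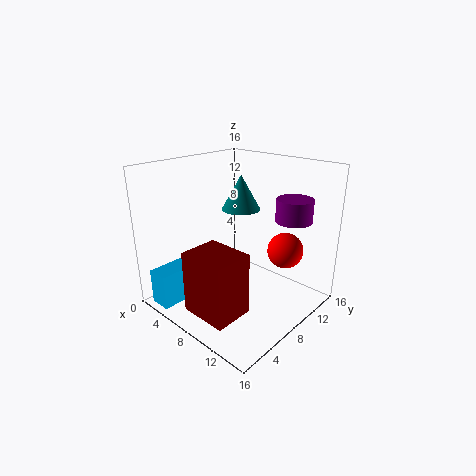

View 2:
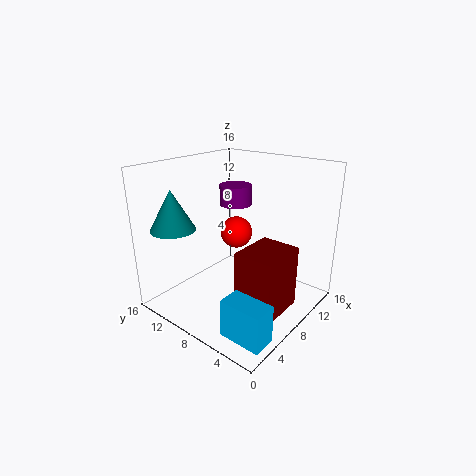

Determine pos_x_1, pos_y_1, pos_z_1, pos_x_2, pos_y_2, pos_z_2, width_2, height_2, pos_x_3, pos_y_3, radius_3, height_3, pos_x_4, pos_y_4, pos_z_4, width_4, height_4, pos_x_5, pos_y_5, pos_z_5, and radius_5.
pos_x_1 = 12
pos_y_1 = 11.5
pos_z_1 = 6.5
pos_x_2 = 1.5
pos_y_2 = 0.5
pos_z_2 = 0.5
width_2 = 2.5
height_2 = 4
pos_x_3 = 12.5
pos_y_3 = 12
radius_3 = 2
height_3 = 2.5
pos_x_4 = 5.5
pos_y_4 = 2
pos_z_4 = 0.5
width_4 = 5.5
height_4 = 7
pos_x_5 = 3.5
pos_y_5 = 13.5
pos_z_5 = 9
radius_5 = 2.5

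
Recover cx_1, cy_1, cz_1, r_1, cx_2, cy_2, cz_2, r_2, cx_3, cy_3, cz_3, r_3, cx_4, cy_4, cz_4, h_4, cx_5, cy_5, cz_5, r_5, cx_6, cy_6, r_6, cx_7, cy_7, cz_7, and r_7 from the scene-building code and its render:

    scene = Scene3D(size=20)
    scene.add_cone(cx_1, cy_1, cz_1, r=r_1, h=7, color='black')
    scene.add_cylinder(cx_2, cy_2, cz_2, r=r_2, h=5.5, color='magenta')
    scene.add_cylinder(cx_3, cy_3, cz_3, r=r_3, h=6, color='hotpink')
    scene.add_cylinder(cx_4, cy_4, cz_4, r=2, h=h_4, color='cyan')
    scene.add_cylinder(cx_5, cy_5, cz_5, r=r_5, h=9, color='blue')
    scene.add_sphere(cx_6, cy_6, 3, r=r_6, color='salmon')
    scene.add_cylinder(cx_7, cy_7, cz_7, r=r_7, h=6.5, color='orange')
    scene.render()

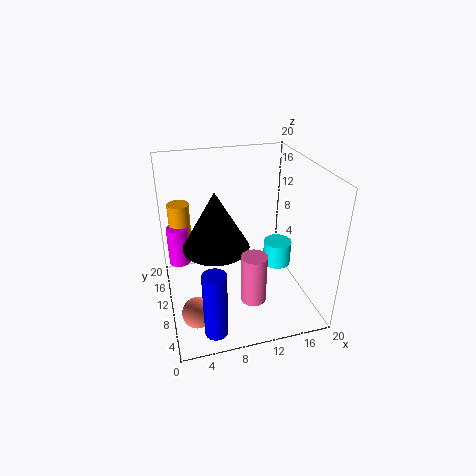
cx_1 = 6; cy_1 = 5.5; cz_1 = 12; r_1 = 4; cx_2 = 2; cy_2 = 12.5; cz_2 = 6; r_2 = 1.5; cx_3 = 9.5; cy_3 = 1.5; cz_3 = 6.5; r_3 = 1.5; cx_4 = 16; cy_4 = 10; cz_4 = 5; h_4 = 3.5; cx_5 = 5; cy_5 = 2.5; cz_5 = 1; r_5 = 1.5; cx_6 = 3; cy_6 = 4.5; r_6 = 2; cx_7 = 2.5; cy_7 = 13.5; cz_7 = 8; r_7 = 1.5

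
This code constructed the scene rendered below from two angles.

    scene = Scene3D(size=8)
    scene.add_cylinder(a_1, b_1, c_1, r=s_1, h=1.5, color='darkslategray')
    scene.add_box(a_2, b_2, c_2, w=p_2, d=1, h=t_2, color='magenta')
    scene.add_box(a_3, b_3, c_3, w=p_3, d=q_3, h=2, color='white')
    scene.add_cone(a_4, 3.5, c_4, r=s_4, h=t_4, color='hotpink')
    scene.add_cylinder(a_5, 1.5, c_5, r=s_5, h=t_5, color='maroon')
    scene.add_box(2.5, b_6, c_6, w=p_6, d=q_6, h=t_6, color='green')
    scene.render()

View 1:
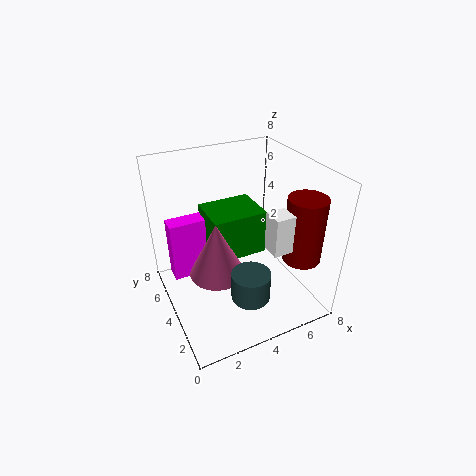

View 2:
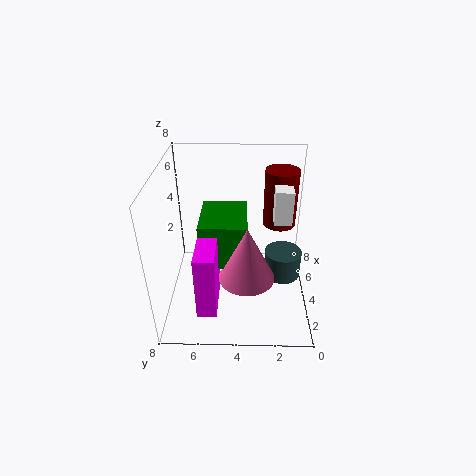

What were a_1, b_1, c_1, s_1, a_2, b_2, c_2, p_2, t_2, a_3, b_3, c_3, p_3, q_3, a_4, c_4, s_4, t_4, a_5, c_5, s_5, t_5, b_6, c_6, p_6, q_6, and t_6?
a_1 = 3.5, b_1 = 1.5, c_1 = 2, s_1 = 1, a_2 = 0.5, b_2 = 5, c_2 = 1.5, p_2 = 2.5, t_2 = 3.5, a_3 = 4.5, b_3 = 1, c_3 = 4.5, p_3 = 1, q_3 = 1, a_4 = 2.5, c_4 = 2.5, s_4 = 1.5, t_4 = 3, a_5 = 6.5, c_5 = 3.5, s_5 = 1, t_5 = 3.5, b_6 = 3.5, c_6 = 3, p_6 = 3, q_6 = 2.5, t_6 = 2.5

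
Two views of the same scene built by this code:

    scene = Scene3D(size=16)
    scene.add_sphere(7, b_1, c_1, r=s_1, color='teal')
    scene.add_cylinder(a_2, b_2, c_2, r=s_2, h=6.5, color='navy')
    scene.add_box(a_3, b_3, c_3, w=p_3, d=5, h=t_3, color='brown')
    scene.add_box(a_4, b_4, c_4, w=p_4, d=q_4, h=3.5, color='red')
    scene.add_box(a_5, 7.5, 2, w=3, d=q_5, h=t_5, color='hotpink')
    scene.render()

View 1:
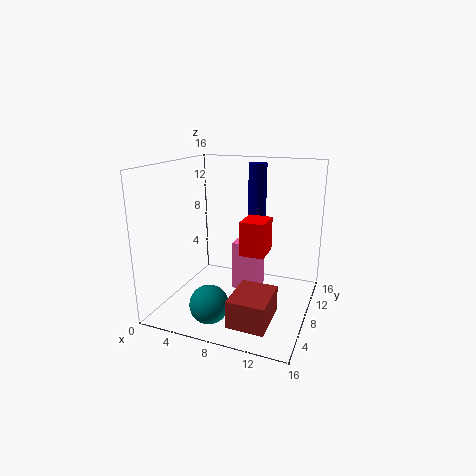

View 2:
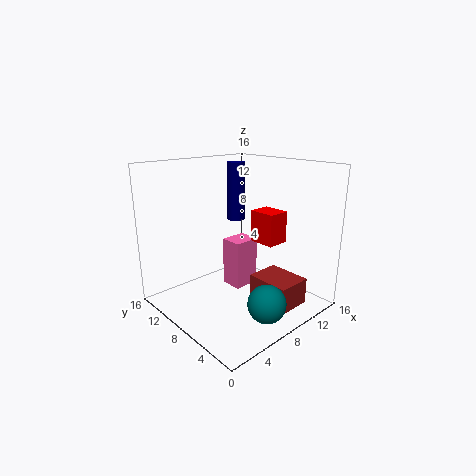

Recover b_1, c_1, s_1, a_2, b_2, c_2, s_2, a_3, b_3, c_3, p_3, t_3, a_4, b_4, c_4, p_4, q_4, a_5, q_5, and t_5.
b_1 = 2.5, c_1 = 2.5, s_1 = 2, a_2 = 9.5, b_2 = 10, c_2 = 9.5, s_2 = 1, a_3 = 9, b_3 = 2, c_3 = 0.5, p_3 = 4, t_3 = 3, a_4 = 9.5, b_4 = 4.5, c_4 = 7.5, p_4 = 2.5, q_4 = 3, a_5 = 7.5, q_5 = 2.5, t_5 = 5.5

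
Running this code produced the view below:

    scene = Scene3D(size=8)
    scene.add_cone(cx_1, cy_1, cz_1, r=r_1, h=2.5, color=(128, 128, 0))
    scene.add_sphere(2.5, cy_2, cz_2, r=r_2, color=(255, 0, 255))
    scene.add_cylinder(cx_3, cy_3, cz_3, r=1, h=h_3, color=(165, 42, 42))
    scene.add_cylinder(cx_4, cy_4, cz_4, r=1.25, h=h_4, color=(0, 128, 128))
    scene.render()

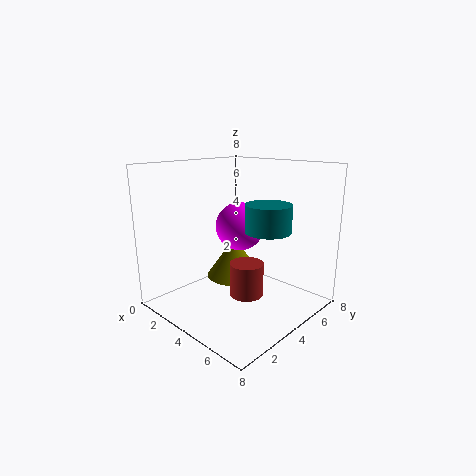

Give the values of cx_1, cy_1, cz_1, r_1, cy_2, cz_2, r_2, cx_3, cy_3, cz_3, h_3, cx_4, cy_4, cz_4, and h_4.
cx_1 = 2.25, cy_1 = 5.5, cz_1 = 0.75, r_1 = 1.75, cy_2 = 5.75, cz_2 = 4, r_2 = 1.5, cx_3 = 4, cy_3 = 4.75, cz_3 = 0.25, h_3 = 2, cx_4 = 5.5, cy_4 = 4.75, cz_4 = 4.5, h_4 = 1.5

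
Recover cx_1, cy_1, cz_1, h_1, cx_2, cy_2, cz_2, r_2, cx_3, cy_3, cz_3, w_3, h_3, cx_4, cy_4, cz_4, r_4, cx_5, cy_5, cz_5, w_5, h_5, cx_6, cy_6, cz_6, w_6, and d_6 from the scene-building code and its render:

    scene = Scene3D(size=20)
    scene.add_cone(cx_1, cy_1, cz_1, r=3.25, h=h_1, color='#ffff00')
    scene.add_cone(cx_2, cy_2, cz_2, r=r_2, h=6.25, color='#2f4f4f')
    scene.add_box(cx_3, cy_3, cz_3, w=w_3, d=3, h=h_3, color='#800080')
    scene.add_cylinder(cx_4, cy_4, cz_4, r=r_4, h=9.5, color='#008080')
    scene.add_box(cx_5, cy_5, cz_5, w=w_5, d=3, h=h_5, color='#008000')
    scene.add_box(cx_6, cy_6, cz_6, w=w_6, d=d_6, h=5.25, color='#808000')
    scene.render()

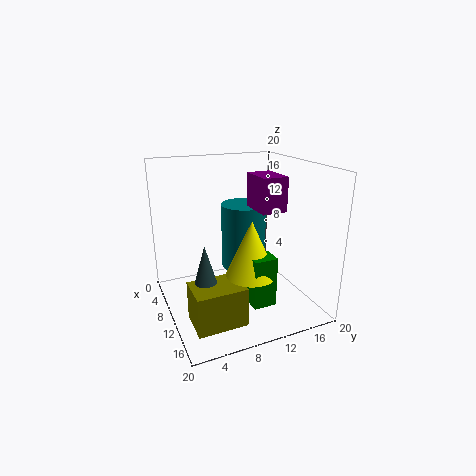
cx_1 = 14.75, cy_1 = 9.75, cz_1 = 6.75, h_1 = 7.25, cx_2 = 13.5, cy_2 = 4, cz_2 = 5, r_2 = 1.75, cx_3 = 13.75, cy_3 = 9.5, cz_3 = 15.75, w_3 = 4.25, h_3 = 4, cx_4 = 7.5, cy_4 = 12, cz_4 = 4.5, r_4 = 3.25, cx_5 = 15, cy_5 = 9, cz_5 = 3.25, w_5 = 2.5, h_5 = 6.5, cx_6 = 12.5, cy_6 = 1.75, cz_6 = 1, w_6 = 4.75, d_6 = 6.5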